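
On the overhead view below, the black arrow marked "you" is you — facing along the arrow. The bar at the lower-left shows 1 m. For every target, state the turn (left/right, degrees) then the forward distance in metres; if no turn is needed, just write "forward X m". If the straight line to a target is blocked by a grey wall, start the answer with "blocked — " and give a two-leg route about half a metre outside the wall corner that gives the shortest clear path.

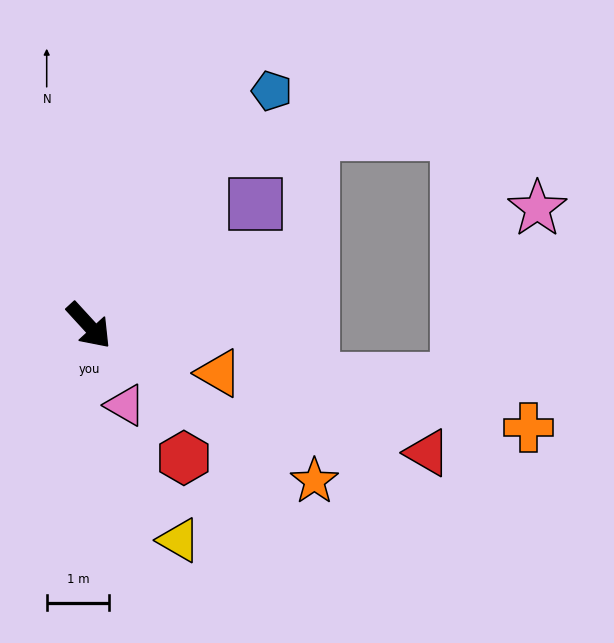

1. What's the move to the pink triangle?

turn right 18°, forward 1.4 m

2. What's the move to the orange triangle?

turn left 27°, forward 2.2 m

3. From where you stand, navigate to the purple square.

turn left 84°, forward 3.3 m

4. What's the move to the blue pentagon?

turn left 100°, forward 4.8 m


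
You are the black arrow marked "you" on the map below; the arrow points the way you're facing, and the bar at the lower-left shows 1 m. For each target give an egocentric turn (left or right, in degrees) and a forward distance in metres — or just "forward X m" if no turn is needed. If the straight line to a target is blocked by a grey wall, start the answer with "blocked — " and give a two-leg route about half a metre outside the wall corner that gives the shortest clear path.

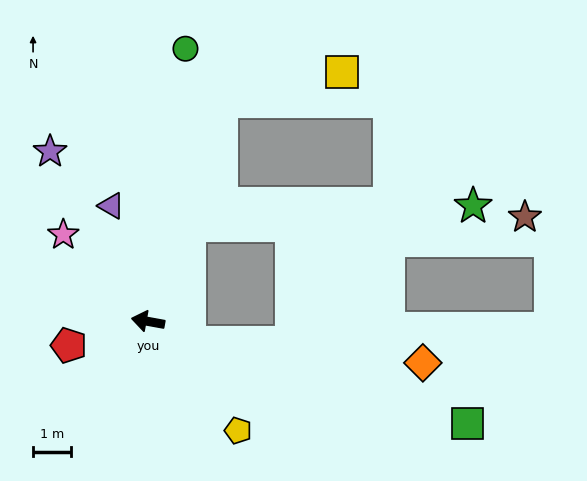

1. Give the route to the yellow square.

blocked — turn right 98°, forward 6.0 m, then turn right 58°, forward 3.2 m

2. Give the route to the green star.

blocked — turn right 103°, forward 2.7 m, then turn right 63°, forward 7.4 m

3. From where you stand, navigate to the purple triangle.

turn right 62°, forward 3.2 m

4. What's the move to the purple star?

turn right 50°, forward 5.1 m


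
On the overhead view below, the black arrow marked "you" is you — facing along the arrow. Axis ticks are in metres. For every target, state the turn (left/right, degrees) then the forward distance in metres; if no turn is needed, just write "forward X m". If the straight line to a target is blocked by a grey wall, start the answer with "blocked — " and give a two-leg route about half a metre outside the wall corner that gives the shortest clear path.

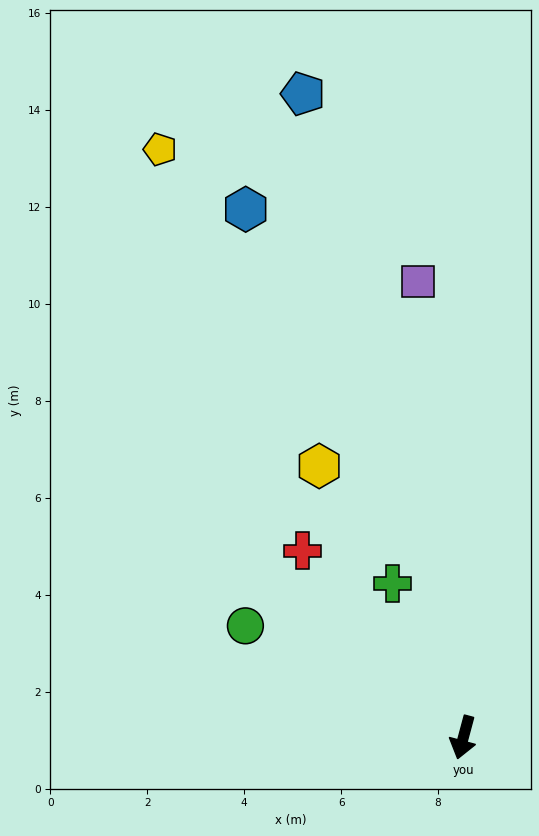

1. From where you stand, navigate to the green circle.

turn right 102°, forward 5.1 m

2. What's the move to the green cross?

turn right 140°, forward 3.5 m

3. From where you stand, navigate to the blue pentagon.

turn right 151°, forward 13.7 m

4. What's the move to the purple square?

turn right 159°, forward 9.5 m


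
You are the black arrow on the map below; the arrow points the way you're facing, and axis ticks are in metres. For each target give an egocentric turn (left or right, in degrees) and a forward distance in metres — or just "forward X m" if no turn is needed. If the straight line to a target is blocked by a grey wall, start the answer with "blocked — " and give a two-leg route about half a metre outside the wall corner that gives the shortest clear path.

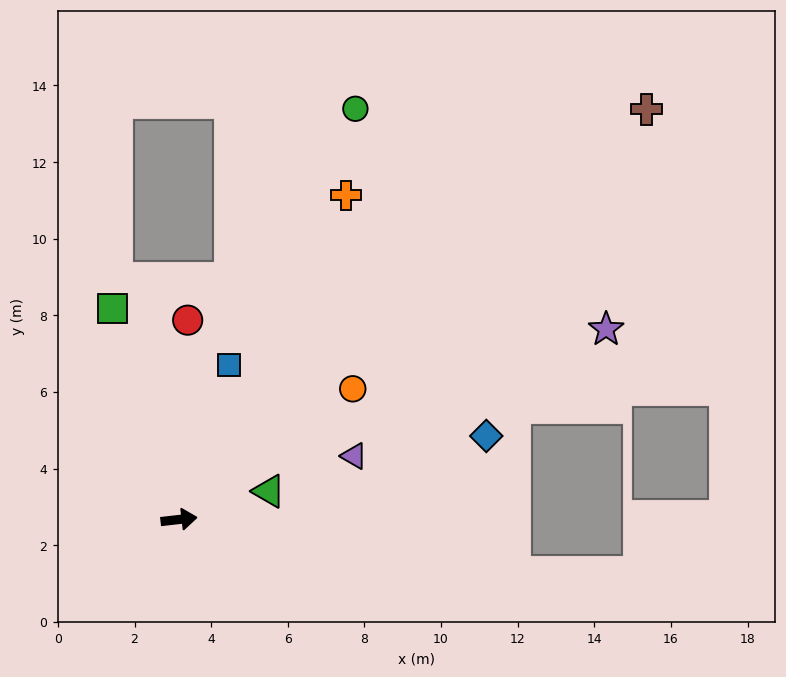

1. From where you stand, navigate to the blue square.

turn left 66°, forward 4.2 m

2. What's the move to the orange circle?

turn left 30°, forward 5.7 m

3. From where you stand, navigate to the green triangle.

turn left 11°, forward 2.5 m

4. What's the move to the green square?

turn left 101°, forward 5.8 m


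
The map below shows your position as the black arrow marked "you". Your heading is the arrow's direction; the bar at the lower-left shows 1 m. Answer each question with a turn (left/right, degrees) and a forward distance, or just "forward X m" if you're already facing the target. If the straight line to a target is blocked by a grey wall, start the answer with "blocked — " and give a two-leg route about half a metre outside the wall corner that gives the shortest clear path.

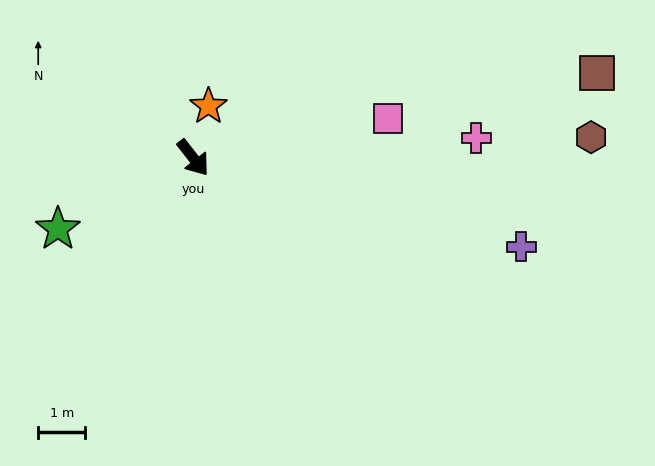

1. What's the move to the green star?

turn right 100°, forward 3.3 m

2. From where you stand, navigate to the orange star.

turn left 125°, forward 1.1 m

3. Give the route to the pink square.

turn left 63°, forward 4.2 m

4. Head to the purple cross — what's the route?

turn left 37°, forward 7.2 m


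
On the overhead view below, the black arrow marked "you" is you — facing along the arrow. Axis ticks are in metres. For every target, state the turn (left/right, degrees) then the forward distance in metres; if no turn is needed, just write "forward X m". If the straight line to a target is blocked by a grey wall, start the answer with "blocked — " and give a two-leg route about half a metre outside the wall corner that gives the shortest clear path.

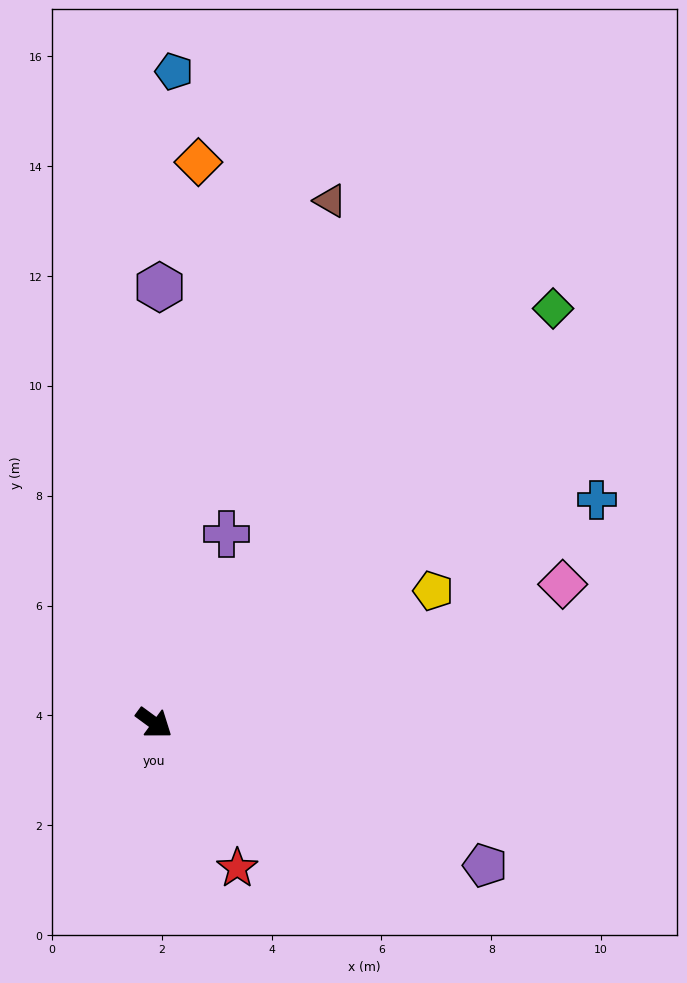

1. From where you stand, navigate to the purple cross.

turn left 105°, forward 3.7 m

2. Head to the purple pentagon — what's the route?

turn left 13°, forward 6.6 m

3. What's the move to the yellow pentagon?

turn left 62°, forward 5.6 m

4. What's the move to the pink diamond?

turn left 55°, forward 7.9 m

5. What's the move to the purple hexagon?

turn left 126°, forward 7.9 m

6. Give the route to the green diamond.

turn left 82°, forward 10.5 m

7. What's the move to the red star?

turn right 24°, forward 3.0 m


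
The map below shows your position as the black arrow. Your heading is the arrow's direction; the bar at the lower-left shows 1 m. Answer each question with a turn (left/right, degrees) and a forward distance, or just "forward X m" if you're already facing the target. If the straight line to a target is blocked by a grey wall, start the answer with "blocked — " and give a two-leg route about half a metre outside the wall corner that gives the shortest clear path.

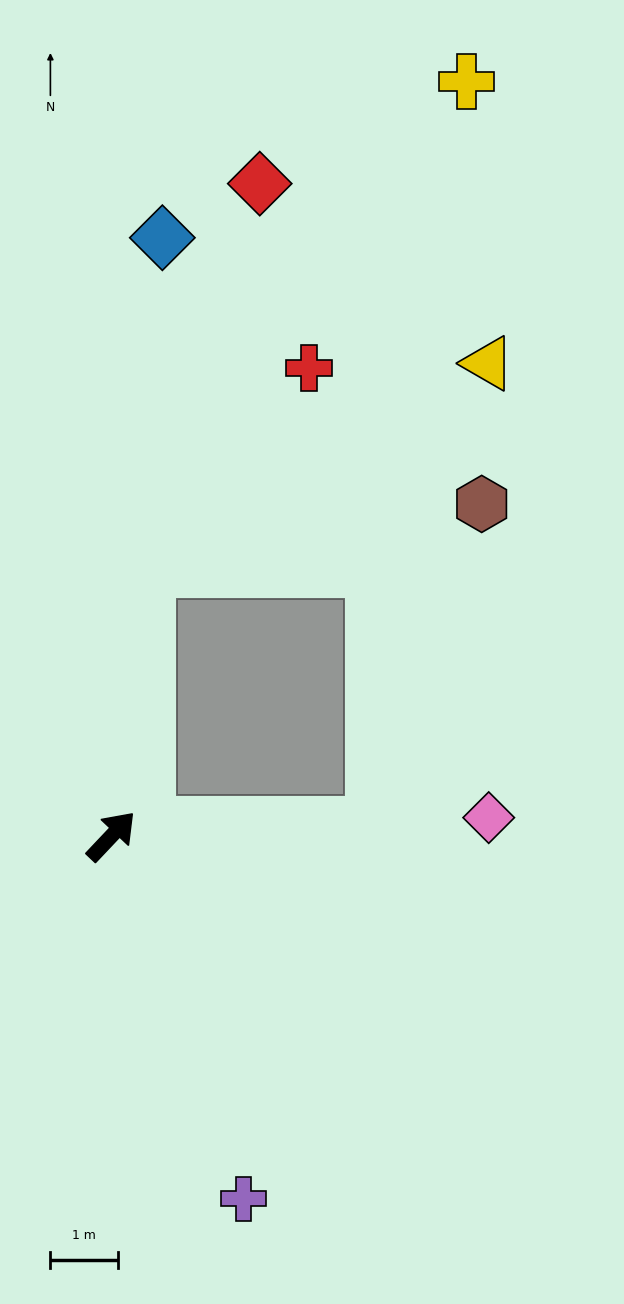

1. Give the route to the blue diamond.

turn left 39°, forward 8.9 m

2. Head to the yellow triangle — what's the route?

blocked — turn left 36°, forward 4.0 m, then turn right 52°, forward 5.9 m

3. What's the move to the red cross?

blocked — turn left 36°, forward 4.0 m, then turn right 32°, forward 3.8 m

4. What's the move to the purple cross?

turn right 117°, forward 5.7 m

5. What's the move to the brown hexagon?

blocked — turn right 44°, forward 3.9 m, then turn left 69°, forward 5.0 m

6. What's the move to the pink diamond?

turn right 44°, forward 5.6 m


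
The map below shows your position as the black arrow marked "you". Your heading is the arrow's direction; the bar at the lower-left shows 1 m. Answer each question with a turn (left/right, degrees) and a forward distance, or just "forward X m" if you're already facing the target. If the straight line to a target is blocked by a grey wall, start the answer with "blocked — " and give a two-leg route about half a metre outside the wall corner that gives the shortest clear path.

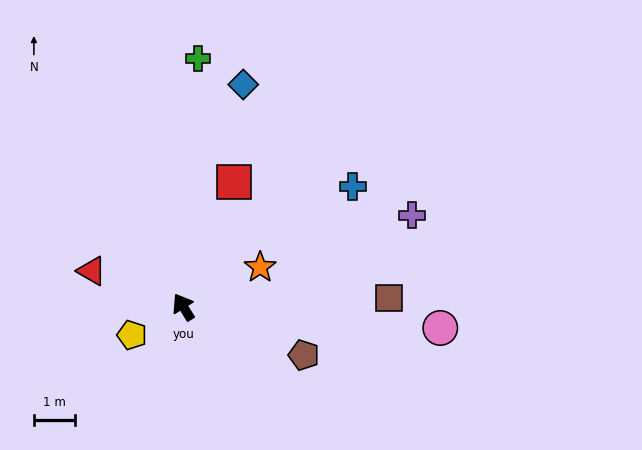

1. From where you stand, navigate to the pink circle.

turn right 127°, forward 6.3 m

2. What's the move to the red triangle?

turn left 37°, forward 2.4 m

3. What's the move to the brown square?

turn right 120°, forward 5.1 m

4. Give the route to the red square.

turn right 54°, forward 3.3 m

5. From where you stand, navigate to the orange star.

turn right 95°, forward 2.1 m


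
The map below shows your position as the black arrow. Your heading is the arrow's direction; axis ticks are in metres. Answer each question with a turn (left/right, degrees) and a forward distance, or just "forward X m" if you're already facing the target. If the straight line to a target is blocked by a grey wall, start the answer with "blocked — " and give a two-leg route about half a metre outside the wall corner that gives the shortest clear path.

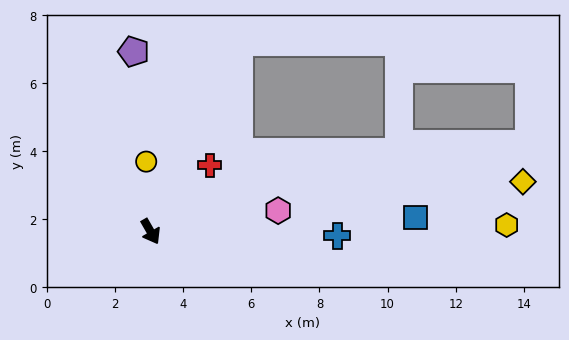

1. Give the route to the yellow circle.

turn left 154°, forward 2.1 m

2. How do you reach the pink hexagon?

turn left 69°, forward 3.8 m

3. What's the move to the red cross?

turn left 108°, forward 2.6 m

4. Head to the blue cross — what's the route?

turn left 59°, forward 5.5 m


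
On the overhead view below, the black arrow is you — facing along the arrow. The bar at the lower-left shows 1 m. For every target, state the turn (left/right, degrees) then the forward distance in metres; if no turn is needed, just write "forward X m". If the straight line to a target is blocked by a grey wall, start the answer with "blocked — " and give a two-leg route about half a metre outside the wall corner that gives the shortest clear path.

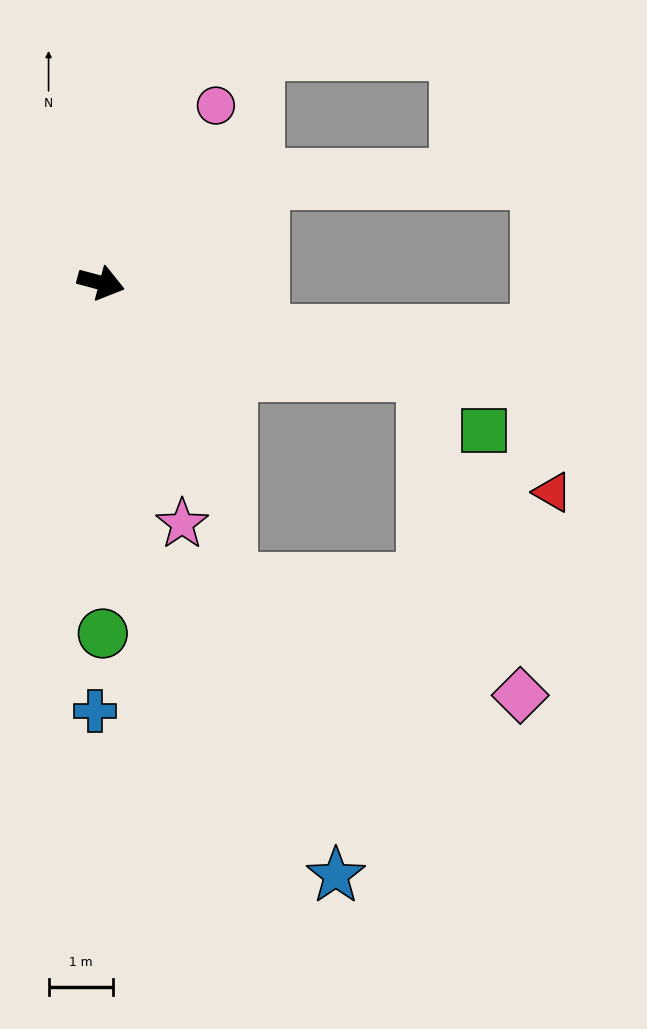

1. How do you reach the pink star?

turn right 56°, forward 3.9 m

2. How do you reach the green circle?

turn right 75°, forward 5.4 m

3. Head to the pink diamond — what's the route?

blocked — forward 5.2 m, then turn right 58°, forward 5.2 m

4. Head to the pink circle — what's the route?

turn left 72°, forward 3.3 m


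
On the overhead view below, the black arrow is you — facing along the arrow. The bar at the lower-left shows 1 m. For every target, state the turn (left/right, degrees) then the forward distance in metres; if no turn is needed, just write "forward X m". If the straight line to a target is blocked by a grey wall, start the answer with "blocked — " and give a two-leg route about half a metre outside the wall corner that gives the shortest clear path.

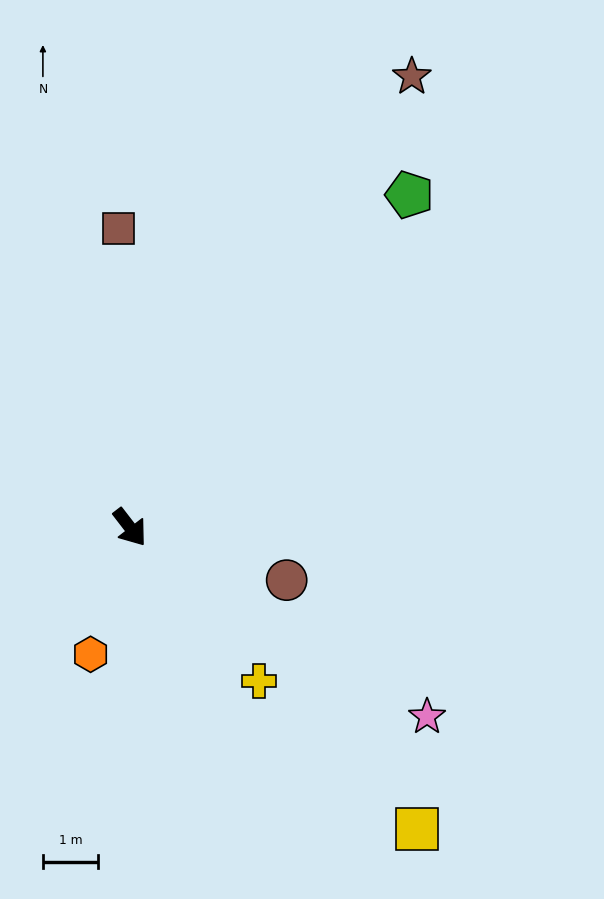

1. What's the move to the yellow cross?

turn left 2°, forward 3.6 m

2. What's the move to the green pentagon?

turn left 102°, forward 7.9 m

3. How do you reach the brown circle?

turn left 34°, forward 3.0 m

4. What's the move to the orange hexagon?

turn right 55°, forward 2.4 m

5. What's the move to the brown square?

turn left 145°, forward 5.4 m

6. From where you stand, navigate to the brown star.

turn left 110°, forward 9.6 m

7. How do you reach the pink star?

turn left 20°, forward 6.4 m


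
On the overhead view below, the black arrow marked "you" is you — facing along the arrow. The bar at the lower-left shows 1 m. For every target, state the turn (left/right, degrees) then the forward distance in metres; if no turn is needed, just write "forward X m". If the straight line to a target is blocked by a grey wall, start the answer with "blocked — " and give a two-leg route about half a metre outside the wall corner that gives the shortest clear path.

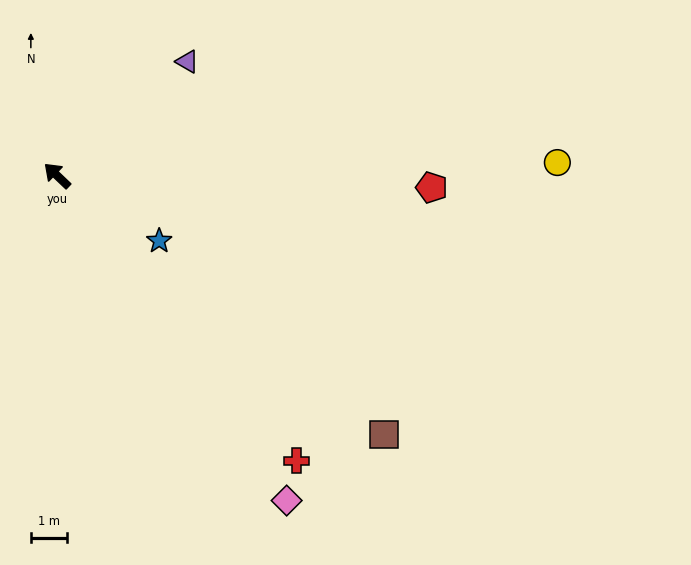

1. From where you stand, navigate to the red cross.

turn left 174°, forward 10.3 m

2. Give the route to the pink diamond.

turn left 169°, forward 11.0 m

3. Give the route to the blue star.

turn right 169°, forward 3.4 m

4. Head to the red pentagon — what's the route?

turn right 138°, forward 10.4 m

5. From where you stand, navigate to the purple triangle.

turn right 95°, forward 4.8 m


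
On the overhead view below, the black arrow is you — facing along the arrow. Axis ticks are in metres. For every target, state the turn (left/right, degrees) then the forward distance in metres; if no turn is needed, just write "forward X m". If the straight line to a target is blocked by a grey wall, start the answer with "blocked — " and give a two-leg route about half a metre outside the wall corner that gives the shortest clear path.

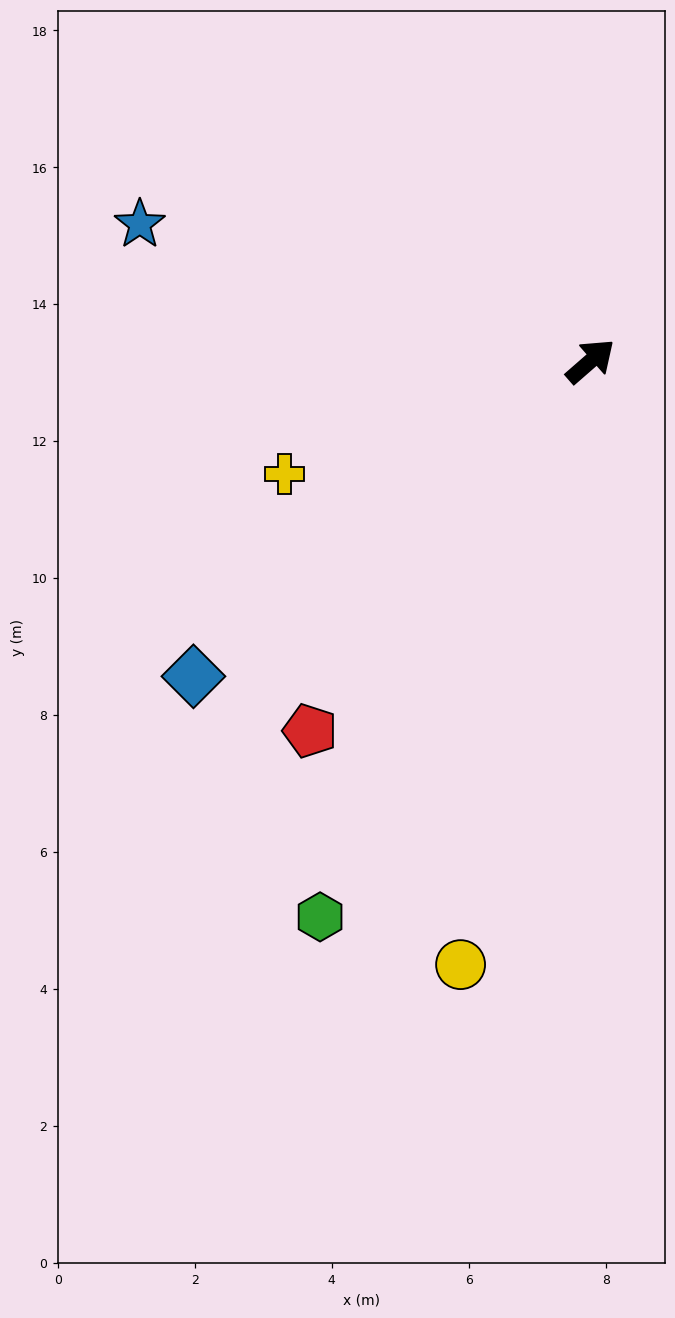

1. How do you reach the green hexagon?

turn right 157°, forward 9.0 m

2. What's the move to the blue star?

turn left 122°, forward 6.9 m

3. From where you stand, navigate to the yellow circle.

turn right 143°, forward 9.0 m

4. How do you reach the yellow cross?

turn left 159°, forward 4.8 m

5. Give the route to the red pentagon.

turn right 168°, forward 6.8 m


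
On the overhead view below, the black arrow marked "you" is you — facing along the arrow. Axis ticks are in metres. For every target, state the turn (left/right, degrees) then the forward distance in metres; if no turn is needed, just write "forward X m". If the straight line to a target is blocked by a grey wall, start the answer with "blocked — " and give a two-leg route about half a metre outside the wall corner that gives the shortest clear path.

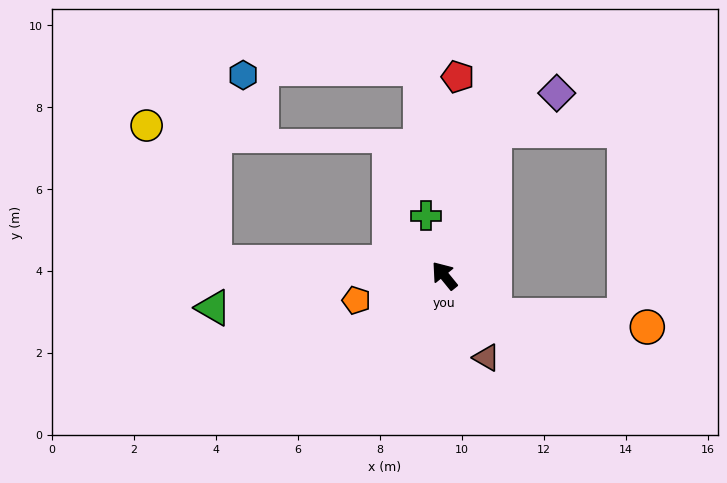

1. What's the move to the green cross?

turn right 22°, forward 1.5 m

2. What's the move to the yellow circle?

blocked — turn left 47°, forward 5.6 m, then turn right 60°, forward 3.7 m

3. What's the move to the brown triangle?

turn left 168°, forward 2.3 m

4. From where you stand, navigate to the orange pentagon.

turn left 67°, forward 2.2 m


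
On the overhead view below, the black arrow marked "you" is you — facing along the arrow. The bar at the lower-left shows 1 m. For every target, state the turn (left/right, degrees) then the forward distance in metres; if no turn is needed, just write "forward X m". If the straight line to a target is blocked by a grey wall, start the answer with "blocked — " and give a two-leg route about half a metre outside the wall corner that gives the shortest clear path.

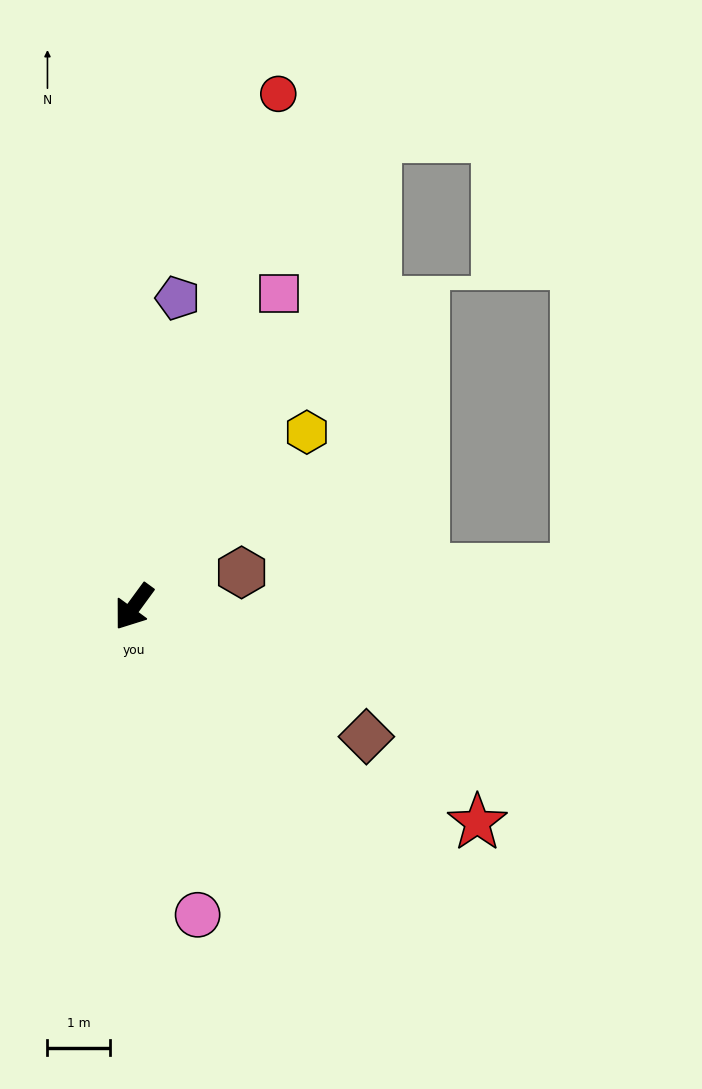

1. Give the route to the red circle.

turn right 160°, forward 8.5 m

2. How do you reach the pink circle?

turn left 48°, forward 5.0 m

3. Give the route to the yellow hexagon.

turn left 171°, forward 3.9 m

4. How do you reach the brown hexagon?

turn left 144°, forward 1.8 m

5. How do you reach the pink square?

turn right 169°, forward 5.5 m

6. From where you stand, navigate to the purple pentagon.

turn right 152°, forward 5.0 m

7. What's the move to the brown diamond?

turn left 97°, forward 4.2 m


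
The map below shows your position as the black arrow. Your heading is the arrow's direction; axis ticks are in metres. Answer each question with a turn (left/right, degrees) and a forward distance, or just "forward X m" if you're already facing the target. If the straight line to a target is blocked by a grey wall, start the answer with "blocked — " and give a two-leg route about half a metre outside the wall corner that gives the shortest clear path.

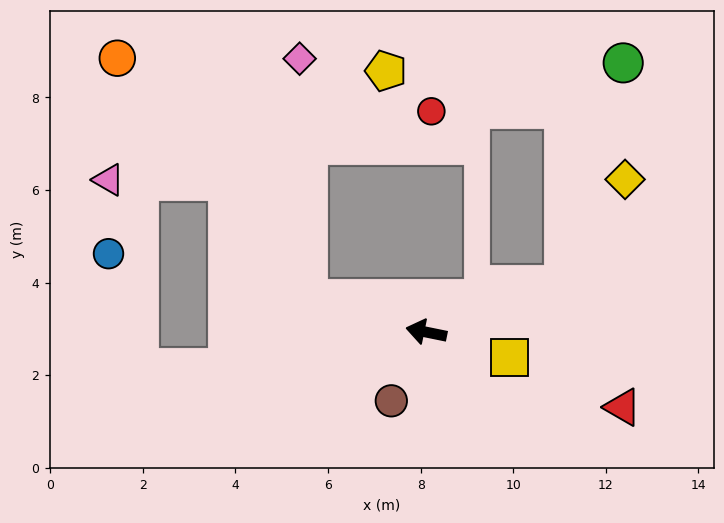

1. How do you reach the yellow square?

turn left 174°, forward 1.9 m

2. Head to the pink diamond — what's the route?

blocked — turn right 4°, forward 2.6 m, then turn right 72°, forward 5.2 m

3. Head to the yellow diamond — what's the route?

blocked — turn right 149°, forward 3.2 m, then turn left 40°, forward 2.6 m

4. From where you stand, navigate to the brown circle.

turn left 74°, forward 1.7 m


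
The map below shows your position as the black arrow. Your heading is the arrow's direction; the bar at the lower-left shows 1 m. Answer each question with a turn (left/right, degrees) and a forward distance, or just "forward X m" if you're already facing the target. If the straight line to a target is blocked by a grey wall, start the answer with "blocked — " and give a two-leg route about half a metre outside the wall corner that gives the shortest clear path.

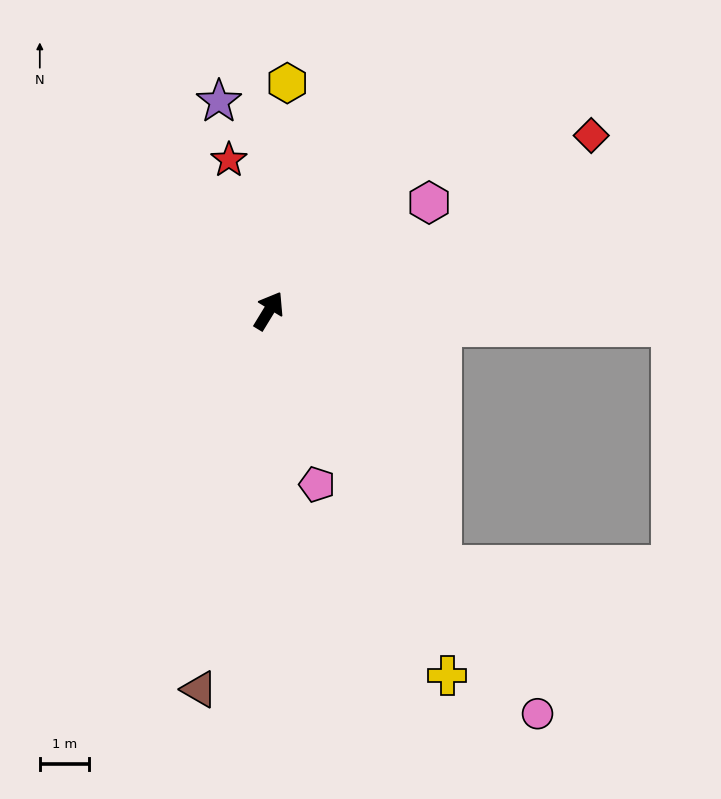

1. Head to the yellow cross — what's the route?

turn right 123°, forward 8.3 m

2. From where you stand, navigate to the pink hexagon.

turn right 25°, forward 3.9 m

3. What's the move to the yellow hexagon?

turn left 27°, forward 4.7 m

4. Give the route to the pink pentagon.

turn right 133°, forward 3.7 m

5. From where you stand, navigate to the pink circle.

turn right 115°, forward 9.9 m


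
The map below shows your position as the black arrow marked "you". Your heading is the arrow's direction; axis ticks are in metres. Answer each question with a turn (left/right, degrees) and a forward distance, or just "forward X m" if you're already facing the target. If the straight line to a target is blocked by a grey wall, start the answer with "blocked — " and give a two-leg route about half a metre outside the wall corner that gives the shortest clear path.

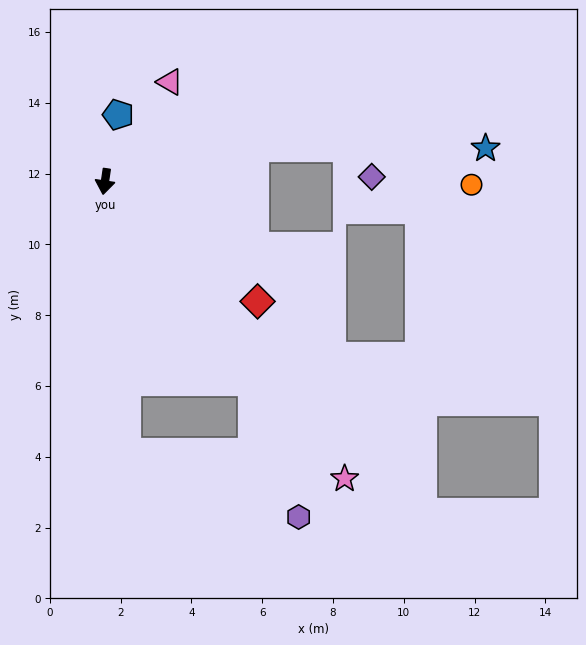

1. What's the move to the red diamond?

turn left 60°, forward 5.5 m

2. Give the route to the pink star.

turn left 47°, forward 10.8 m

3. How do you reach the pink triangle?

turn left 155°, forward 3.4 m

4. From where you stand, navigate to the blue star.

blocked — turn left 111°, forward 4.3 m, then turn right 13°, forward 6.5 m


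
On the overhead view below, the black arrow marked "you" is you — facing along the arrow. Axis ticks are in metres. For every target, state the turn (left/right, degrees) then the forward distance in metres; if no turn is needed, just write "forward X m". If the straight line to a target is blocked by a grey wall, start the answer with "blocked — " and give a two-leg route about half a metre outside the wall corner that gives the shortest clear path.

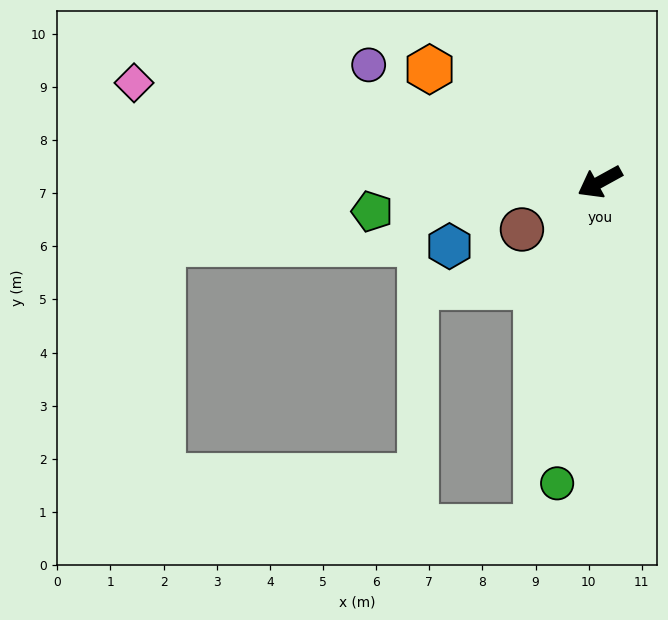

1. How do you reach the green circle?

turn left 53°, forward 5.7 m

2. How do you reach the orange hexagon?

turn right 62°, forward 3.8 m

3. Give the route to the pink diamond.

turn right 41°, forward 9.0 m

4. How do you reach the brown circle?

turn left 3°, forward 1.7 m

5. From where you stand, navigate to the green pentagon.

turn right 21°, forward 4.3 m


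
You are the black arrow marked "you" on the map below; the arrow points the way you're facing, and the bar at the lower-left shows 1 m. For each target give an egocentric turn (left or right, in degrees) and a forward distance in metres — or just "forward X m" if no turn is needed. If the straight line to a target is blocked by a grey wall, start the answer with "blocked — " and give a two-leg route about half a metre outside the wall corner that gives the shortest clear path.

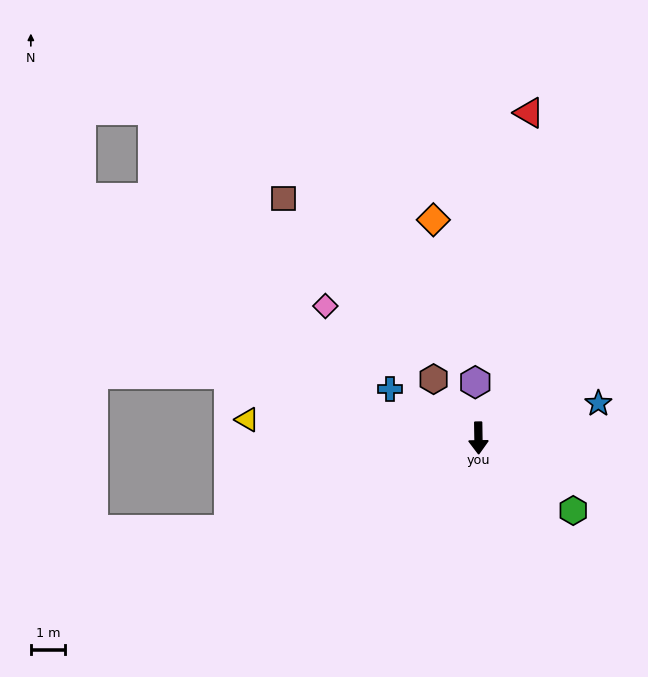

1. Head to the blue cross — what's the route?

turn right 120°, forward 2.9 m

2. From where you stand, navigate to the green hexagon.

turn left 52°, forward 3.5 m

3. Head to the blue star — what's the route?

turn left 105°, forward 3.6 m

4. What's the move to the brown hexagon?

turn right 144°, forward 2.1 m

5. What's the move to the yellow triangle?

turn right 95°, forward 6.7 m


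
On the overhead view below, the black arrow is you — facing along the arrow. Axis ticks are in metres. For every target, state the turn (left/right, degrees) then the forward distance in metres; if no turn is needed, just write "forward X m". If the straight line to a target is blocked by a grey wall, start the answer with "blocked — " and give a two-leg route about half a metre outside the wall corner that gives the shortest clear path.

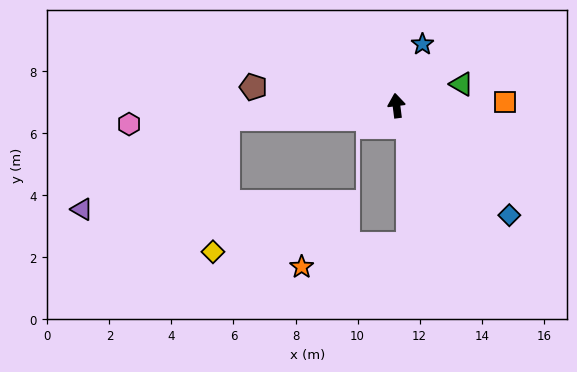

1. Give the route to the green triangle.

turn right 79°, forward 2.2 m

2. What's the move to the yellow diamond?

blocked — turn left 87°, forward 5.5 m, then turn left 80°, forward 4.3 m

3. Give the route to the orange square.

turn right 95°, forward 3.5 m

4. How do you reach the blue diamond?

turn right 141°, forward 5.1 m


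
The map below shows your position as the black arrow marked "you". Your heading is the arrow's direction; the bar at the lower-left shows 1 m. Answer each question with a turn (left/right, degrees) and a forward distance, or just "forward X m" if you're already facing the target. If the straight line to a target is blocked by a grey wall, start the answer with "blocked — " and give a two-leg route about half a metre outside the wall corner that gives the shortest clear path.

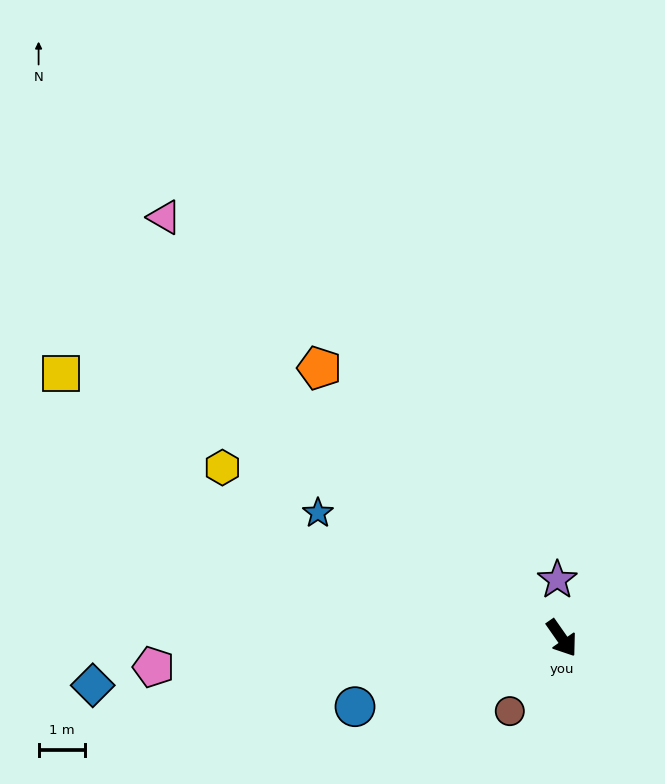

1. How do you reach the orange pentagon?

turn right 173°, forward 7.8 m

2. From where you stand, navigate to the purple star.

turn left 149°, forward 1.3 m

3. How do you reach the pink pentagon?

turn right 121°, forward 8.8 m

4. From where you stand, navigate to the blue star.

turn right 152°, forward 5.9 m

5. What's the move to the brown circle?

turn right 70°, forward 1.9 m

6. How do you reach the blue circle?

turn right 107°, forward 4.7 m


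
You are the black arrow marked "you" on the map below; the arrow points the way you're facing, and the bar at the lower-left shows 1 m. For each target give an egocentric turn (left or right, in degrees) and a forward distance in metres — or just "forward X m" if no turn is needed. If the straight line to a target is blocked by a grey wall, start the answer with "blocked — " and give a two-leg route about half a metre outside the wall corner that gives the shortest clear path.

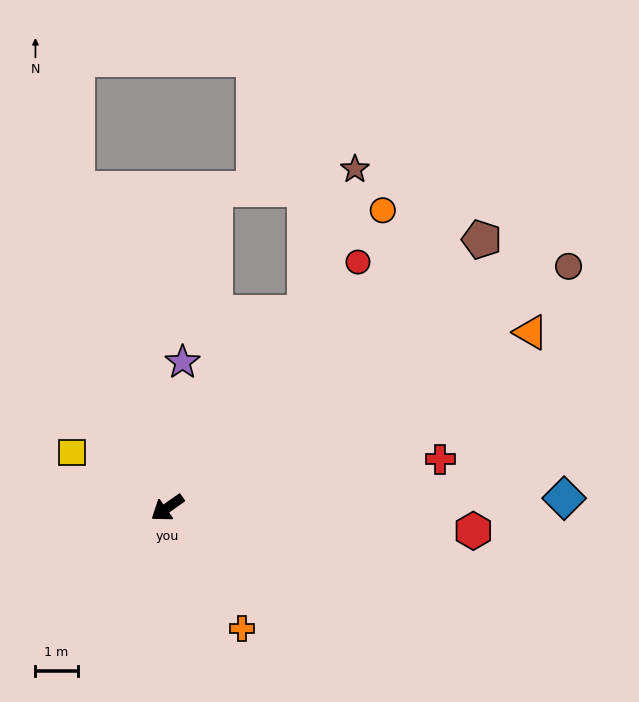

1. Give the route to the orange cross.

turn left 86°, forward 3.4 m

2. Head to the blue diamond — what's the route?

turn left 146°, forward 9.4 m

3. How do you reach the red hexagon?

turn left 140°, forward 7.3 m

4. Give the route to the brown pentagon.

turn right 175°, forward 9.8 m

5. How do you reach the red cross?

turn left 155°, forward 6.6 m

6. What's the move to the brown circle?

turn left 176°, forward 11.1 m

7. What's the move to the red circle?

turn right 163°, forward 7.4 m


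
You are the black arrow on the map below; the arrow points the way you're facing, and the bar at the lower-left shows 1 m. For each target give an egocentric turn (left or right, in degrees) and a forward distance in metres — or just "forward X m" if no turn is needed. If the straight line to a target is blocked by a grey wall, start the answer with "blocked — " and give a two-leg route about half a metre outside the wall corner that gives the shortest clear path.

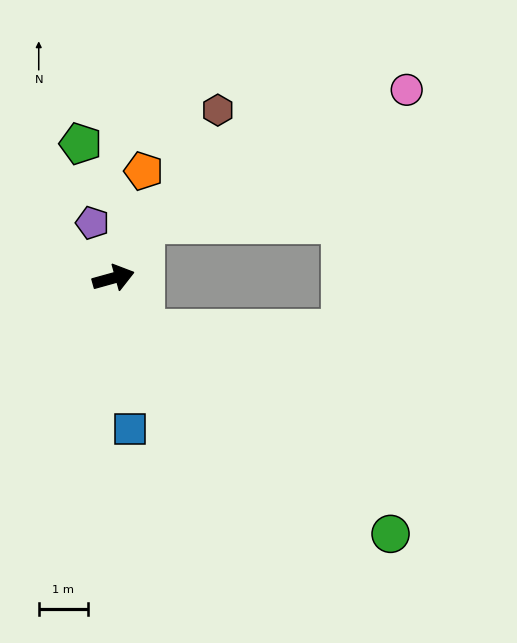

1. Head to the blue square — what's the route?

turn right 99°, forward 3.1 m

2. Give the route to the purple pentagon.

turn left 95°, forward 1.2 m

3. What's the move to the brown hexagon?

turn left 43°, forward 4.0 m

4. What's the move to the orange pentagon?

turn left 59°, forward 2.3 m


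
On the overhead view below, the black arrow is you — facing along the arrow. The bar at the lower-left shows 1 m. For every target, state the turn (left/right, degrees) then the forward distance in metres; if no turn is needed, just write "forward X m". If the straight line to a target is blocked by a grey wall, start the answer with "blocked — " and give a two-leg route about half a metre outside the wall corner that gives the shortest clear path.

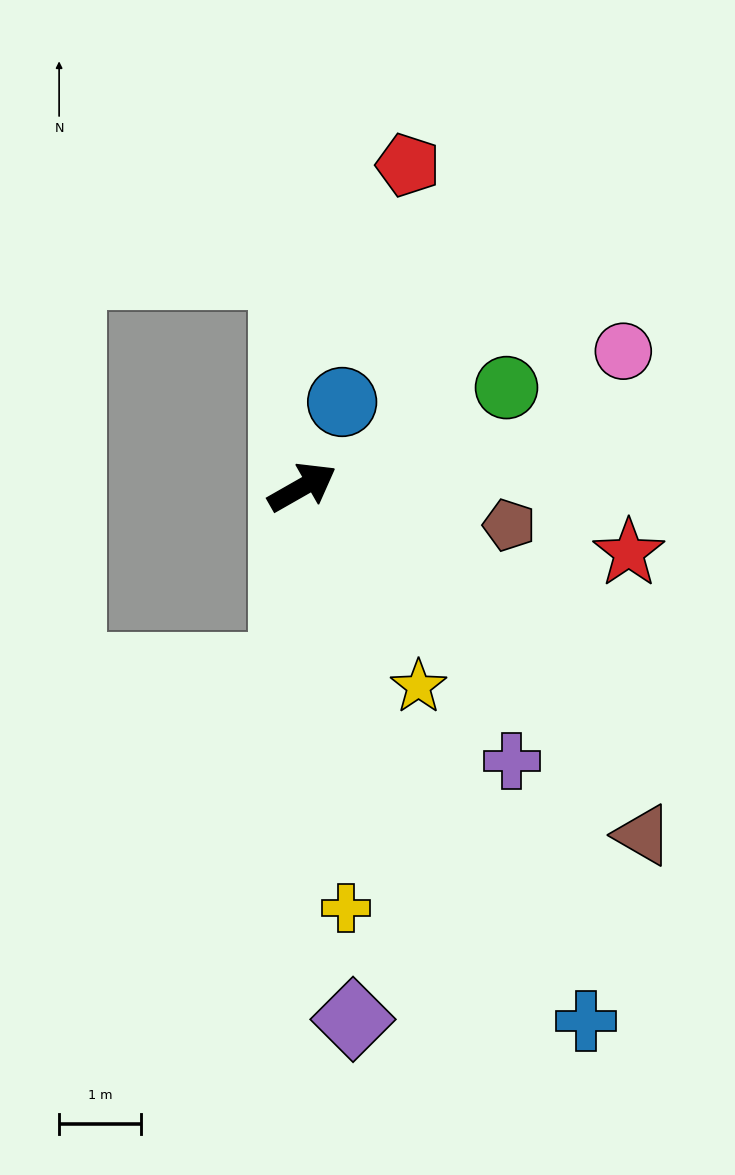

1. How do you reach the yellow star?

turn right 89°, forward 2.8 m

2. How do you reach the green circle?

turn right 4°, forward 2.8 m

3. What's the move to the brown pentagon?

turn right 40°, forward 2.6 m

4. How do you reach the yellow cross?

turn right 114°, forward 5.2 m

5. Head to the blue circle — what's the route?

turn left 35°, forward 1.2 m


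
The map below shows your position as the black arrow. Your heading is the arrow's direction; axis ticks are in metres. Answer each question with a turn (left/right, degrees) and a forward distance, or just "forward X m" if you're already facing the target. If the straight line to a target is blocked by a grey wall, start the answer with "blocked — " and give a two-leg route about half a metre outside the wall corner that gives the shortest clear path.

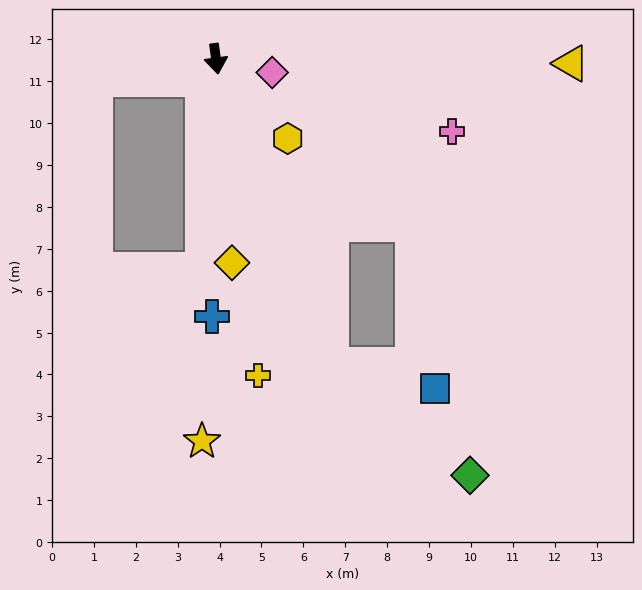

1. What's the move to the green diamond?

blocked — turn left 13°, forward 7.8 m, then turn left 31°, forward 4.2 m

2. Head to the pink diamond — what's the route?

turn left 69°, forward 1.4 m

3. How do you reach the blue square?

blocked — turn left 13°, forward 7.8 m, then turn left 57°, forward 2.5 m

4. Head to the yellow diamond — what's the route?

turn right 3°, forward 4.9 m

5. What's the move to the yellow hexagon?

turn left 34°, forward 2.6 m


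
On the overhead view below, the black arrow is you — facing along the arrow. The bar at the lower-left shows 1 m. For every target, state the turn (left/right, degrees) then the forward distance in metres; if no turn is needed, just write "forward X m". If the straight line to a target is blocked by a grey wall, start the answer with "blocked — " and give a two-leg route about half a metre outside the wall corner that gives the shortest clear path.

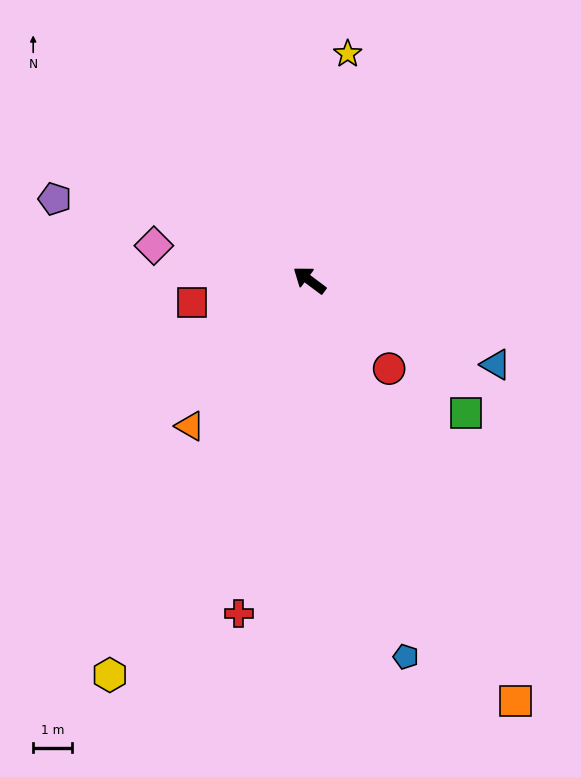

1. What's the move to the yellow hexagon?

turn left 100°, forward 11.3 m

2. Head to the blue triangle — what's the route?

turn right 168°, forward 5.2 m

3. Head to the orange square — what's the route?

turn left 153°, forward 12.0 m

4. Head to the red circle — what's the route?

turn left 169°, forward 3.0 m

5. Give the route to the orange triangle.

turn left 87°, forward 4.8 m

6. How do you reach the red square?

turn left 47°, forward 3.0 m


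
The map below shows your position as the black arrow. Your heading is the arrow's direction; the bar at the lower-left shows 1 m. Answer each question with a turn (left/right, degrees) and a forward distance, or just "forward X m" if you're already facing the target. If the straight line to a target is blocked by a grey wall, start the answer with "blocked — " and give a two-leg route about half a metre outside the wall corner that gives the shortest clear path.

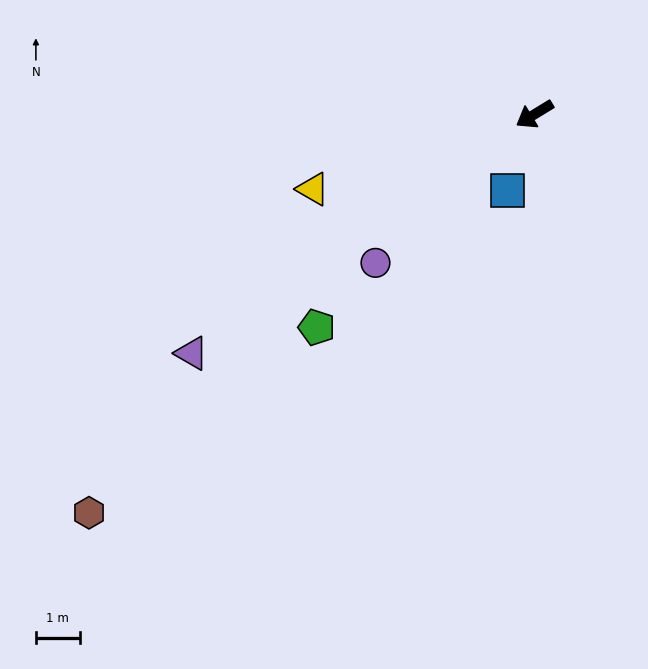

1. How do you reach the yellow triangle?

turn right 13°, forward 5.3 m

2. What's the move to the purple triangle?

turn left 3°, forward 9.5 m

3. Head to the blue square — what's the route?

turn left 39°, forward 1.8 m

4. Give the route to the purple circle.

turn left 12°, forward 4.9 m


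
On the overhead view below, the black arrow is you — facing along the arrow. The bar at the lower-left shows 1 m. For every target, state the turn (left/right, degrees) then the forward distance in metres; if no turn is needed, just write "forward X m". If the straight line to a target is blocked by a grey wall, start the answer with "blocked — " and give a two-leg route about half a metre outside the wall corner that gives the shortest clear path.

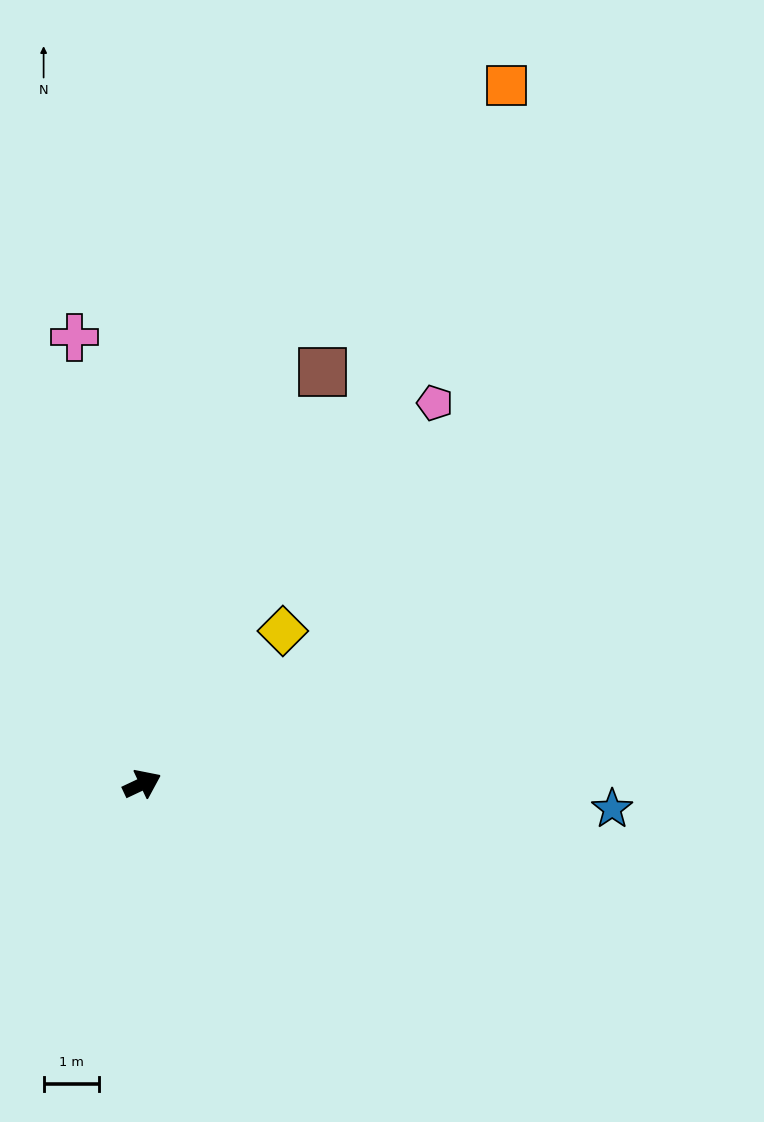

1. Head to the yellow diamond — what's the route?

turn left 22°, forward 3.7 m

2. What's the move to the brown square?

turn left 41°, forward 8.1 m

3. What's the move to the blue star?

turn right 28°, forward 8.5 m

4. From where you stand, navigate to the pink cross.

turn left 73°, forward 8.1 m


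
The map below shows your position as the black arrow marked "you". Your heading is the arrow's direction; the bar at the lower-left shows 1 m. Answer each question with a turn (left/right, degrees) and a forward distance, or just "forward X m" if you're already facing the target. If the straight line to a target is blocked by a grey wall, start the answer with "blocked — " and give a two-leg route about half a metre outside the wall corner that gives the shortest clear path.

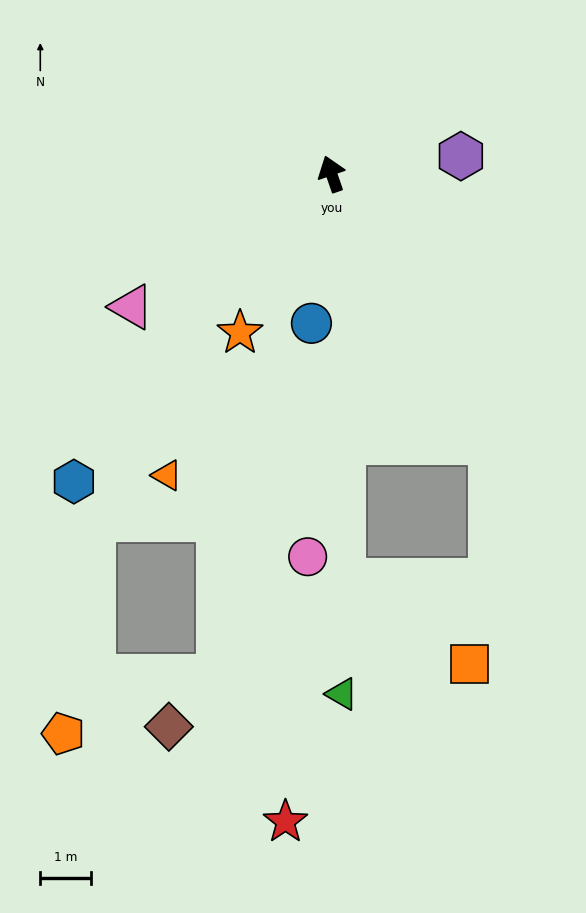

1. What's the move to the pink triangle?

turn left 105°, forward 4.7 m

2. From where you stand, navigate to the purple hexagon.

turn right 101°, forward 2.6 m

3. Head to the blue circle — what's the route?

turn left 153°, forward 3.0 m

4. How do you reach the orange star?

turn left 131°, forward 3.6 m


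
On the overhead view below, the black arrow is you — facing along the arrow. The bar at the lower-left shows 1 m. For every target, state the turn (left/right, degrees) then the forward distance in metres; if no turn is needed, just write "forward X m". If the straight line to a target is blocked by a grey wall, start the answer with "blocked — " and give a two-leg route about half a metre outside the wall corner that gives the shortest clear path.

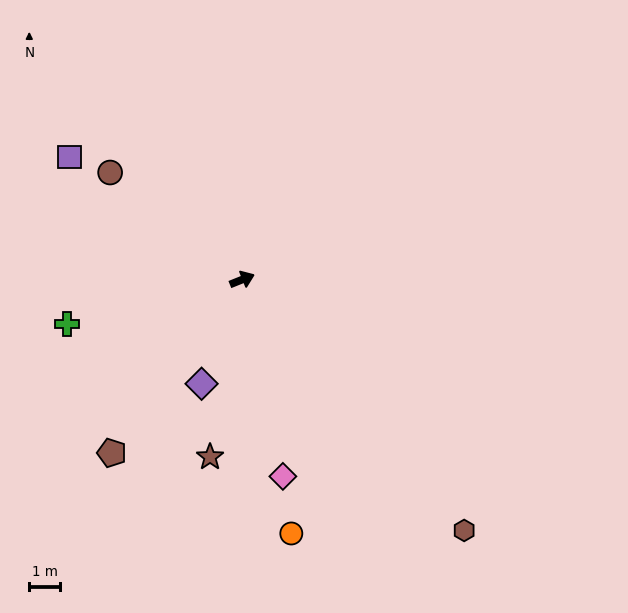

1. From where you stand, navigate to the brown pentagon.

turn right 149°, forward 7.1 m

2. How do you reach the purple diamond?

turn right 133°, forward 3.6 m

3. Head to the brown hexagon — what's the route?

turn right 70°, forward 10.9 m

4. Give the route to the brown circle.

turn left 119°, forward 5.5 m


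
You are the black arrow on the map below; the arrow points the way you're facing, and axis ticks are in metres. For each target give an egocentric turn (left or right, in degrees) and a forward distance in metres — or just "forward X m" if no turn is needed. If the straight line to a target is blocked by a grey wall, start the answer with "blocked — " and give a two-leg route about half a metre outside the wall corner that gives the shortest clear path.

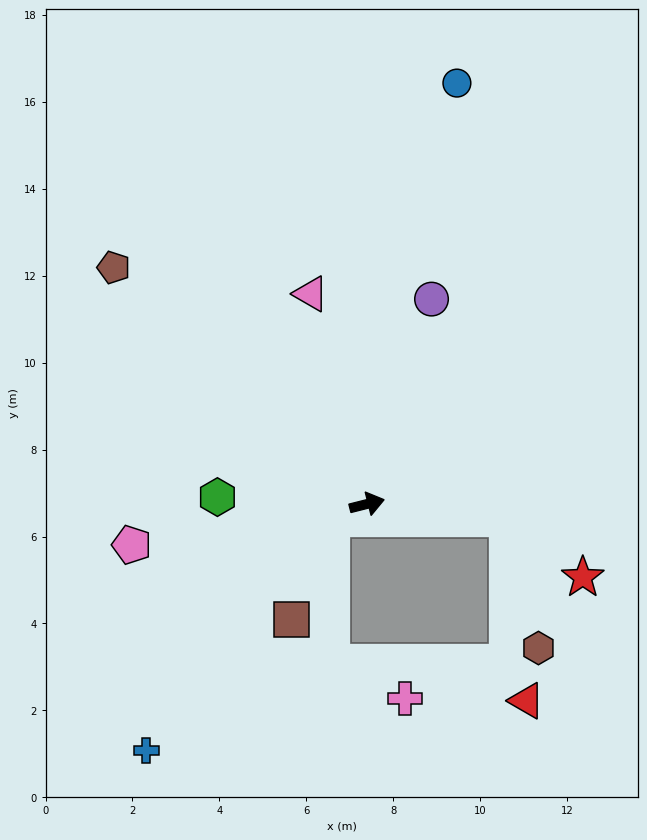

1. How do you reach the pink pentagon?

turn left 176°, forward 5.5 m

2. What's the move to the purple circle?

turn left 58°, forward 4.9 m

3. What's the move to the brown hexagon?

blocked — turn right 20°, forward 3.3 m, then turn right 71°, forward 3.1 m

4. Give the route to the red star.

blocked — turn right 20°, forward 3.3 m, then turn right 32°, forward 2.2 m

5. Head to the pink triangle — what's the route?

turn left 91°, forward 5.0 m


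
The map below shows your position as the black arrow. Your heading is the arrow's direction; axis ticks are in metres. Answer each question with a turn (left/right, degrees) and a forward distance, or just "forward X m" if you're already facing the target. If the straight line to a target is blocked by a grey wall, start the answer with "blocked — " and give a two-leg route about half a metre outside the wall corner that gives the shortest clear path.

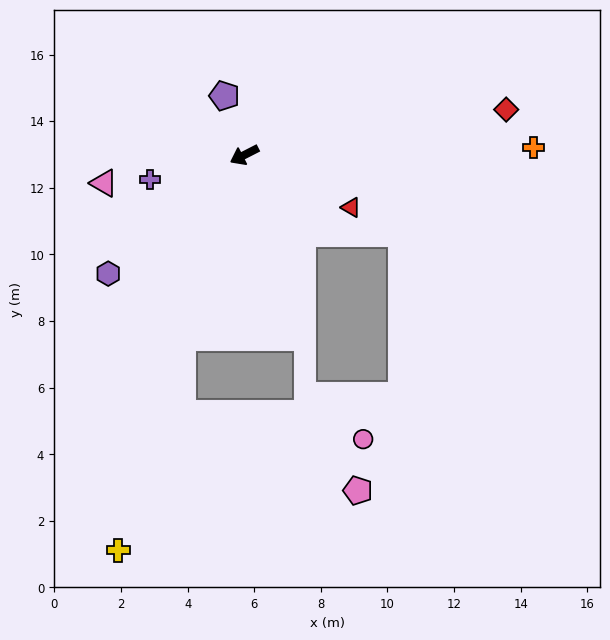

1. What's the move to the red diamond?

turn left 163°, forward 8.0 m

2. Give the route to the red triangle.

turn left 127°, forward 3.6 m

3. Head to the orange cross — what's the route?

turn left 154°, forward 8.7 m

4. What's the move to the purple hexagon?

turn left 14°, forward 5.4 m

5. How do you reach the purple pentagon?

turn right 98°, forward 1.9 m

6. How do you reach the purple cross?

turn right 13°, forward 2.9 m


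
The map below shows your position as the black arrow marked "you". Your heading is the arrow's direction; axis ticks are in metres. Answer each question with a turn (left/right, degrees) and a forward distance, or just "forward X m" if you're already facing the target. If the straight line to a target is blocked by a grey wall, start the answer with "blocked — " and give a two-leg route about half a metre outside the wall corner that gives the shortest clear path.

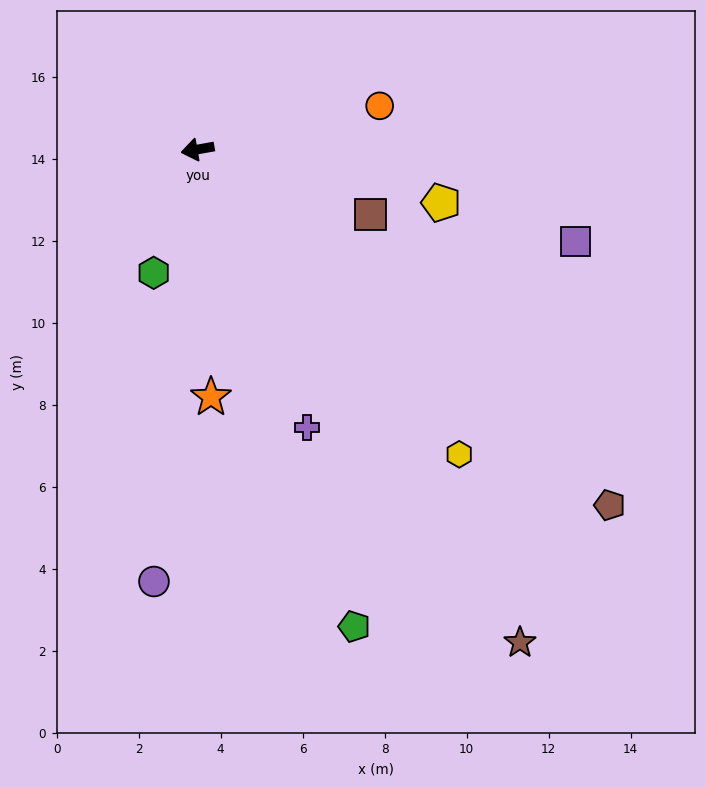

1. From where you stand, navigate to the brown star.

turn left 113°, forward 14.4 m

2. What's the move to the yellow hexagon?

turn left 120°, forward 9.8 m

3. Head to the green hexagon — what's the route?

turn left 60°, forward 3.2 m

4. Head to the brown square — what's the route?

turn left 149°, forward 4.5 m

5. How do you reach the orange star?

turn left 83°, forward 6.0 m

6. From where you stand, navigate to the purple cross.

turn left 101°, forward 7.3 m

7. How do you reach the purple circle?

turn left 74°, forward 10.6 m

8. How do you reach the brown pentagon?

turn left 129°, forward 13.3 m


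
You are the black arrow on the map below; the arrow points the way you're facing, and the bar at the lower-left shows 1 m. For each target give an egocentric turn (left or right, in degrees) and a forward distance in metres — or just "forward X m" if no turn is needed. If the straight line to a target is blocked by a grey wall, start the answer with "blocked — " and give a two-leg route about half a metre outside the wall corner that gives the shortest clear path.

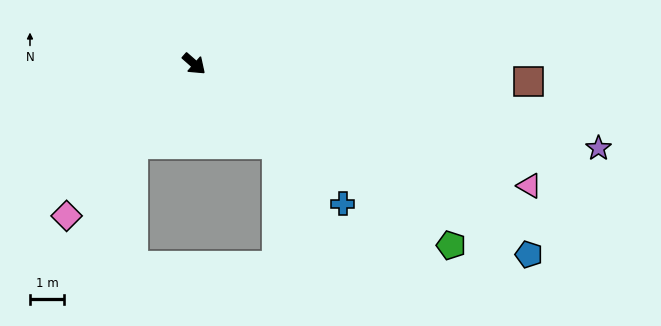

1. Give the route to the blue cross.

forward 5.9 m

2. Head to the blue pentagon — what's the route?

turn left 12°, forward 11.2 m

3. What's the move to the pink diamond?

turn right 89°, forward 5.8 m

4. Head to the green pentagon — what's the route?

turn left 6°, forward 9.2 m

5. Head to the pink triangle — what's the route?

turn left 21°, forward 10.4 m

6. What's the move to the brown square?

turn left 38°, forward 9.8 m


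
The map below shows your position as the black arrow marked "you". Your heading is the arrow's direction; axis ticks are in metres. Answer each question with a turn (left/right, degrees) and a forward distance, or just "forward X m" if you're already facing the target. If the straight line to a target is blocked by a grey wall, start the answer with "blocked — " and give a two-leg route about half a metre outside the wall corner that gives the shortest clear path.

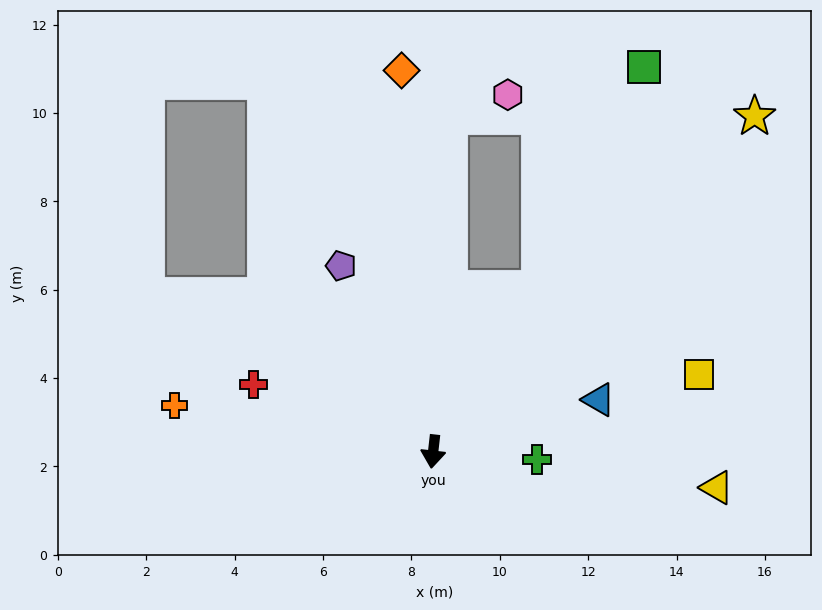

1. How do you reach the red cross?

turn right 104°, forward 4.3 m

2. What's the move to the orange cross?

turn right 94°, forward 5.9 m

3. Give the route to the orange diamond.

turn right 169°, forward 8.7 m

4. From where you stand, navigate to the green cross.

turn left 92°, forward 2.4 m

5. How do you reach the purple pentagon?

turn right 147°, forward 4.7 m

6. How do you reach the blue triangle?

turn left 114°, forward 3.9 m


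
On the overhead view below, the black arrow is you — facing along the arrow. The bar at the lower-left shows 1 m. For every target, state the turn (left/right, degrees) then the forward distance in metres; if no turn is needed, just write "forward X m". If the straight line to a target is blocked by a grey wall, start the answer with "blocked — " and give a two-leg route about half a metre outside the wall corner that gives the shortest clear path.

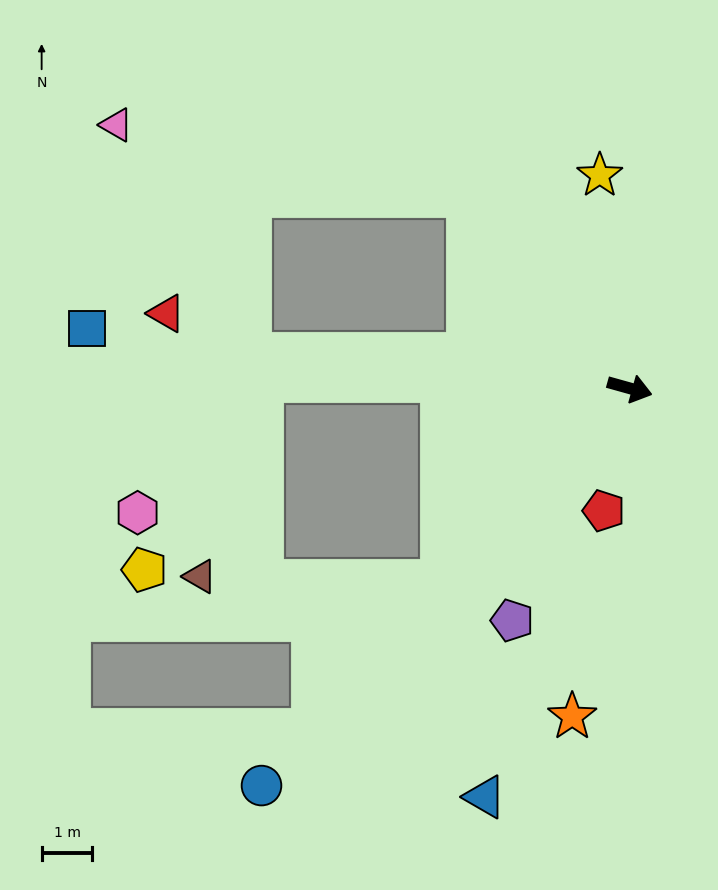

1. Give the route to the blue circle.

turn right 117°, forward 10.7 m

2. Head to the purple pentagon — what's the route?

turn right 101°, forward 5.1 m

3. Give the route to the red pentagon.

turn right 86°, forward 2.5 m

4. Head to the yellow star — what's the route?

turn left 114°, forward 4.2 m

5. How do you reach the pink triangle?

blocked — turn left 146°, forward 4.9 m, then turn left 38°, forward 7.1 m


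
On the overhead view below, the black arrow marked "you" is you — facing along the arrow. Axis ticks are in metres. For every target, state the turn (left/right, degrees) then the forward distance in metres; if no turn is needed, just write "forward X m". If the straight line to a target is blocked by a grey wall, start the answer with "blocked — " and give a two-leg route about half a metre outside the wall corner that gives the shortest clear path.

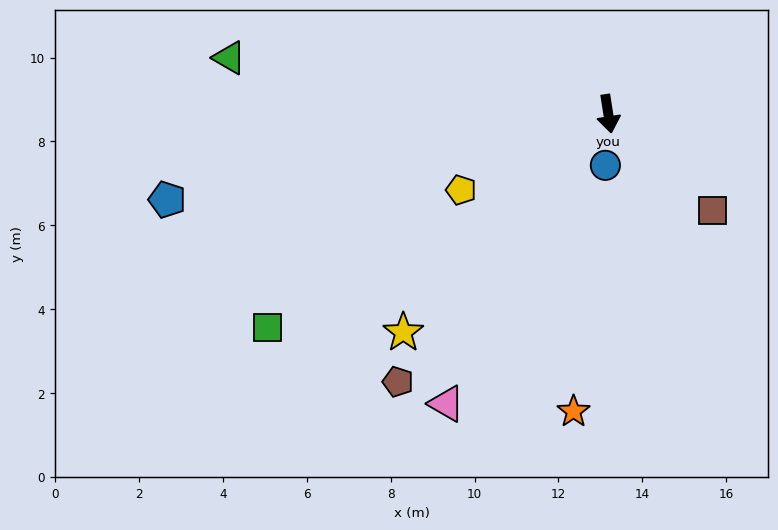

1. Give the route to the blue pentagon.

turn right 88°, forward 10.7 m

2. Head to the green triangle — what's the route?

turn right 107°, forward 9.1 m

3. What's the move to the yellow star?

turn right 52°, forward 7.1 m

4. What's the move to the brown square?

turn left 38°, forward 3.4 m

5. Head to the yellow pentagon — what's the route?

turn right 72°, forward 4.0 m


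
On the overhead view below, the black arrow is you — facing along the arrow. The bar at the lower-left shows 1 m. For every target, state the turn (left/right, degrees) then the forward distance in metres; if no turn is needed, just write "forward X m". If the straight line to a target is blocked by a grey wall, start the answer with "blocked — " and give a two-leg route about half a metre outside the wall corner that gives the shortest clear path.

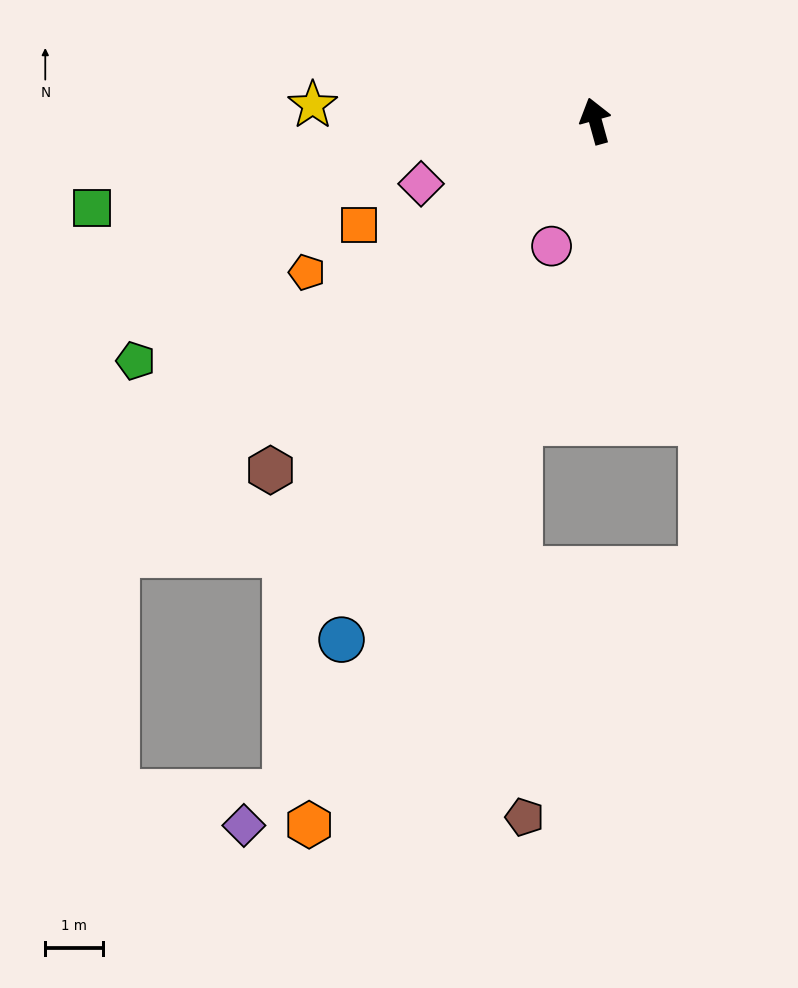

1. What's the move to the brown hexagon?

turn left 122°, forward 8.3 m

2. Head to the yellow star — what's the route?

turn left 71°, forward 4.9 m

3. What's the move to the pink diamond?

turn left 94°, forward 3.2 m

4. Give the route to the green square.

turn left 84°, forward 8.9 m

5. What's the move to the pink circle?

turn left 145°, forward 2.3 m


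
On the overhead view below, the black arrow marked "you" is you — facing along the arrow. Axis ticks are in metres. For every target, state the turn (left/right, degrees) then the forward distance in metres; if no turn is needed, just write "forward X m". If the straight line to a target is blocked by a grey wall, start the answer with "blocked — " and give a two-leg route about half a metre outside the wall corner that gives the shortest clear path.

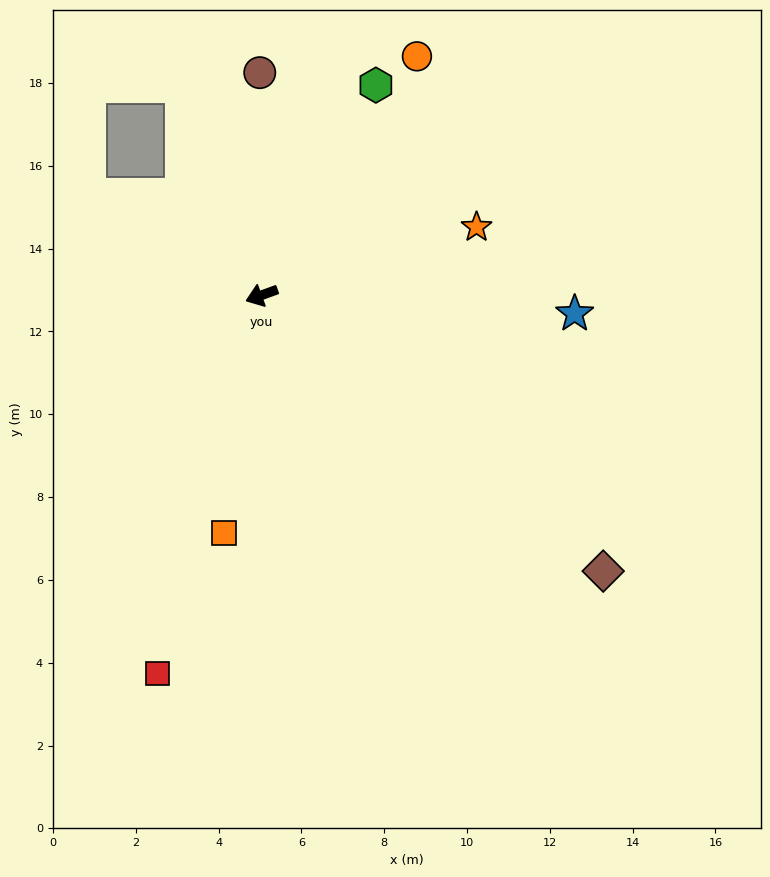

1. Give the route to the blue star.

turn left 157°, forward 7.6 m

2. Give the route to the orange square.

turn left 61°, forward 5.8 m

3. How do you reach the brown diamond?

turn left 121°, forward 10.6 m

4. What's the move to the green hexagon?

turn right 138°, forward 5.8 m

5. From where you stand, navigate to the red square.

turn left 55°, forward 9.5 m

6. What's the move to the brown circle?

turn right 109°, forward 5.4 m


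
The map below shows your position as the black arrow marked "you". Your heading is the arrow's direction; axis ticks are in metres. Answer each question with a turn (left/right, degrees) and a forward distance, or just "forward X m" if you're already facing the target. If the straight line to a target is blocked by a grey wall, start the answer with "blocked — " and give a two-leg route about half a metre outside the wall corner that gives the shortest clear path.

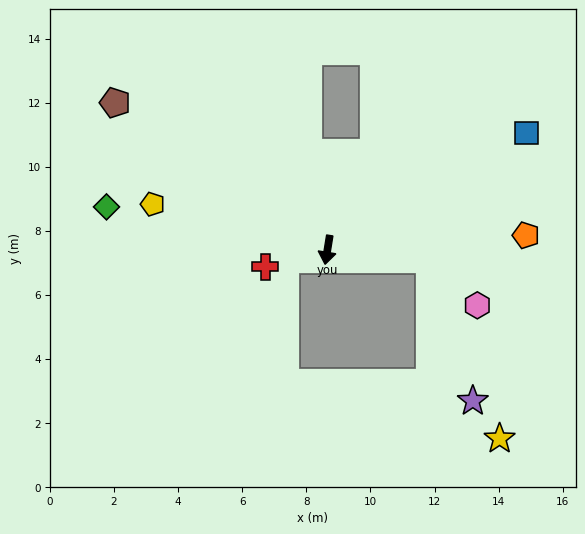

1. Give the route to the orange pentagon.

turn left 103°, forward 6.2 m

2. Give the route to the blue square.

turn left 130°, forward 7.2 m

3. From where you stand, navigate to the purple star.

blocked — turn left 94°, forward 3.2 m, then turn right 68°, forward 4.6 m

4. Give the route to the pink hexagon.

blocked — turn left 94°, forward 3.2 m, then turn right 38°, forward 2.1 m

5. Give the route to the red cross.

turn right 66°, forward 2.0 m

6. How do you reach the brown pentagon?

turn right 116°, forward 8.1 m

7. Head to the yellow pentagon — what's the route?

turn right 95°, forward 5.6 m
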